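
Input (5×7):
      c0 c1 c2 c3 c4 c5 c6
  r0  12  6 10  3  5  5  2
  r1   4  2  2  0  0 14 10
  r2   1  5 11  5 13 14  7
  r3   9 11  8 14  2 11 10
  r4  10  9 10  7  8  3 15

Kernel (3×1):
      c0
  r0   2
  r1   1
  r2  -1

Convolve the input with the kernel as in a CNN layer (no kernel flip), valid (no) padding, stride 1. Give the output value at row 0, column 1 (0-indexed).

9

The receptive field on the input at this output position is [6 / 2 / 5]. Elementwise product with the kernel and sum: 6·2 + 2·1 + 5·-1.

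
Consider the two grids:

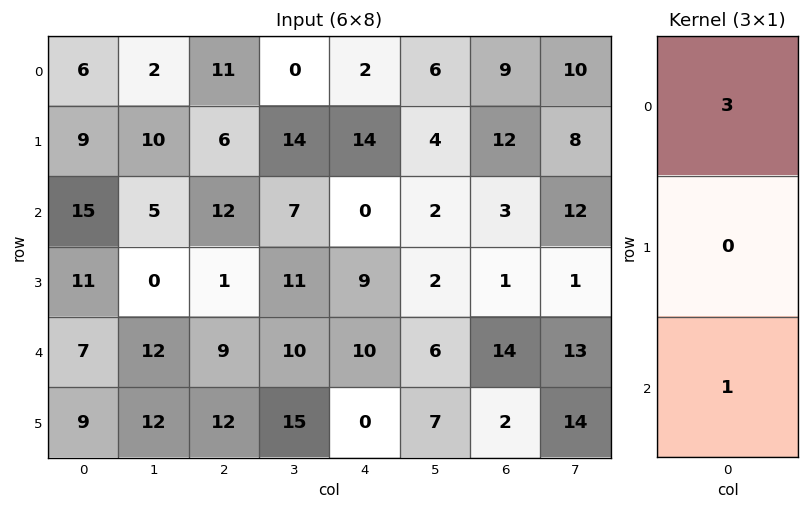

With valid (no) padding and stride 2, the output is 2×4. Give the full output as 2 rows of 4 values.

33 45 6 30
52 45 10 23

Output[0,0]: The receptive field on the input at this output position is [6 / 9 / 15]. Elementwise product with the kernel and sum: 6·3 + 15·1.
Output[0,1]: The receptive field on the input at this output position is [11 / 6 / 12]. Elementwise product with the kernel and sum: 11·3 + 12·1.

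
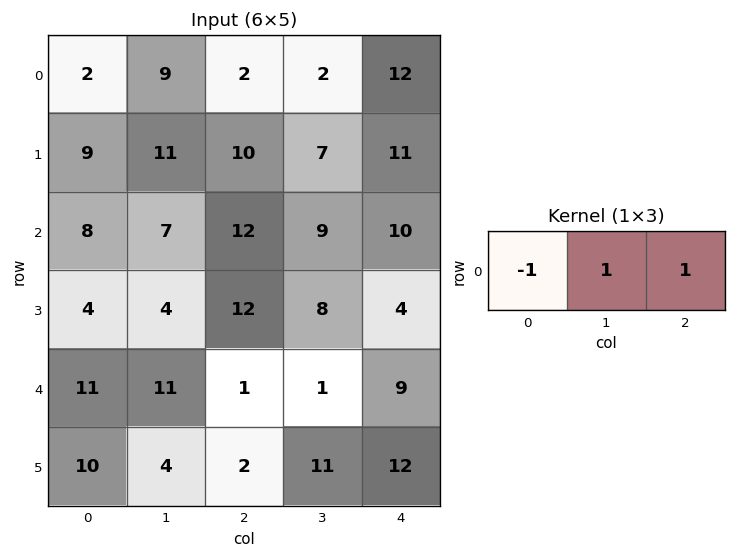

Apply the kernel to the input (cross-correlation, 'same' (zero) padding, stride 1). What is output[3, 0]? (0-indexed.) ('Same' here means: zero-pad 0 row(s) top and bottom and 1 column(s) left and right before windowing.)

8

The receptive field on the zero-padded input at this output position is [0 4 4]. Elementwise product with the kernel and sum: 0·-1 + 4·1 + 4·1.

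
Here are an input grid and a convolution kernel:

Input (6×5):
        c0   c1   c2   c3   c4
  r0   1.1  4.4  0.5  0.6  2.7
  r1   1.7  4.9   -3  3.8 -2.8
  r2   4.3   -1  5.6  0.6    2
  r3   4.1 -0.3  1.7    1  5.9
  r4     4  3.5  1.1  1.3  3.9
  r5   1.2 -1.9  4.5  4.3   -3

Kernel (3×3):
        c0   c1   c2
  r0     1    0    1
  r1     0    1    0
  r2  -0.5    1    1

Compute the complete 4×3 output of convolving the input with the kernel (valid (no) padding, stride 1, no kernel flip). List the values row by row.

8.95 8.7 6.8
-2.95 17.15 0.85
12.2 1.95 13.25
11.3 11.55 7.95

Output[0,0]: The receptive field on the input at this output position is [1.1 4.4 0.5 / 1.7 4.9 -3 / 4.3 -1 5.6]. Elementwise product with the kernel and sum: 1.1·1 + 0.5·1 + 4.9·1 + 4.3·-0.5 + -1·1 + 5.6·1.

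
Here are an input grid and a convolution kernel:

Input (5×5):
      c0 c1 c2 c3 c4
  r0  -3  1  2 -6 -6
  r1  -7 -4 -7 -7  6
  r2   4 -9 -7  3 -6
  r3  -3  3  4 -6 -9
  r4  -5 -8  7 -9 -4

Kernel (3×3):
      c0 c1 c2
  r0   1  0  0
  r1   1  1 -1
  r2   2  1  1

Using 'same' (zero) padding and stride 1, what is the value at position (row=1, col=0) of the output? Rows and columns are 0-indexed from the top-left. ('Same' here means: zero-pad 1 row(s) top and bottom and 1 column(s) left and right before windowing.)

The receptive field on the zero-padded input at this output position is [0 -3 1 / 0 -7 -4 / 0 4 -9]. Elementwise product with the kernel and sum: 0·1 + 0·1 + -7·1 + -4·-1 + 0·2 + 4·1 + -9·1.

-8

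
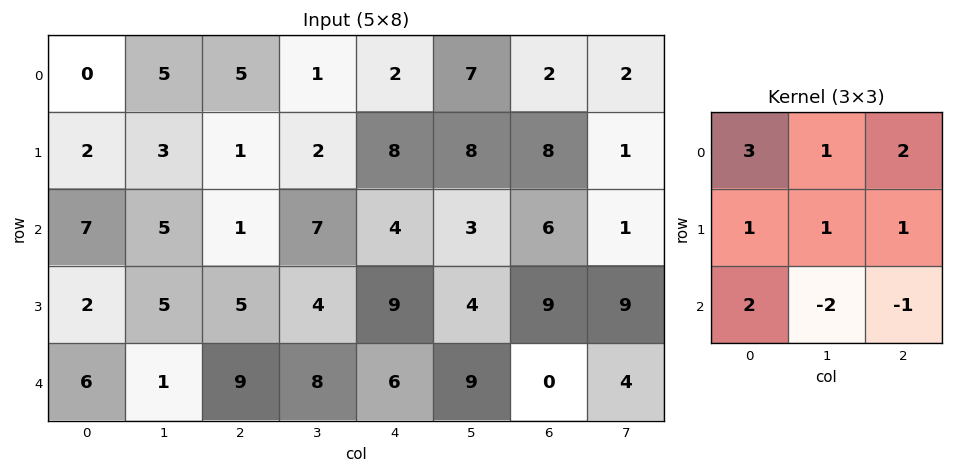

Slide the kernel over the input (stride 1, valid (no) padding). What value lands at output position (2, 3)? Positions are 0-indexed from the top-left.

43

The receptive field on the input at this output position is [7 4 3 / 4 9 4 / 8 6 9]. Elementwise product with the kernel and sum: 7·3 + 4·1 + 3·2 + 4·1 + 9·1 + 4·1 + 8·2 + 6·-2 + 9·-1.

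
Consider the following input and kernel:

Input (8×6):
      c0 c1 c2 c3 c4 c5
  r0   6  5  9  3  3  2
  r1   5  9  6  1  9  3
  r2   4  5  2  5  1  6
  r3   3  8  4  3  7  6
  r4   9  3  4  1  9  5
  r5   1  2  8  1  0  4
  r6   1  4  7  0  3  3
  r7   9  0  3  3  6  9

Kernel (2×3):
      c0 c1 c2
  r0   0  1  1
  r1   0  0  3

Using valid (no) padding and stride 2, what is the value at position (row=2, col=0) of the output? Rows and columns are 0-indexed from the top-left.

31

The receptive field on the input at this output position is [9 3 4 / 1 2 8]. Elementwise product with the kernel and sum: 3·1 + 4·1 + 8·3.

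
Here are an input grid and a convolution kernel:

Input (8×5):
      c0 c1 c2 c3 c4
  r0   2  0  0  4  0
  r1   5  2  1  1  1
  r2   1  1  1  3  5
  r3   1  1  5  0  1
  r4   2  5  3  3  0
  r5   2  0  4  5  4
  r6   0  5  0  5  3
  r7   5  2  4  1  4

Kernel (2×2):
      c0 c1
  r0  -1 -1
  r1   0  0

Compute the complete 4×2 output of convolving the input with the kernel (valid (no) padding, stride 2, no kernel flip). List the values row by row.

Output[0,0]: The receptive field on the input at this output position is [2 0 / 5 2]. Elementwise product with the kernel and sum: 2·-1 + 0·-1.
Output[0,1]: The receptive field on the input at this output position is [0 4 / 1 1]. Elementwise product with the kernel and sum: 0·-1 + 4·-1.

-2 -4
-2 -4
-7 -6
-5 -5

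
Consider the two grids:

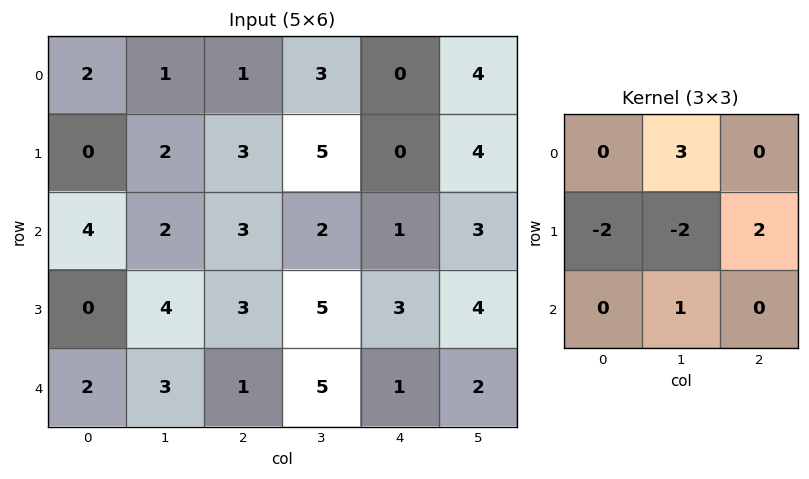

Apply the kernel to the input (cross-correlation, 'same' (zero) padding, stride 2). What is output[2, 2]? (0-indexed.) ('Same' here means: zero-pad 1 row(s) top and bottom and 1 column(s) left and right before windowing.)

The receptive field on the zero-padded input at this output position is [5 3 4 / 5 1 2 / 0 0 0]. Elementwise product with the kernel and sum: 3·3 + 5·-2 + 1·-2 + 2·2 + 0·1.

1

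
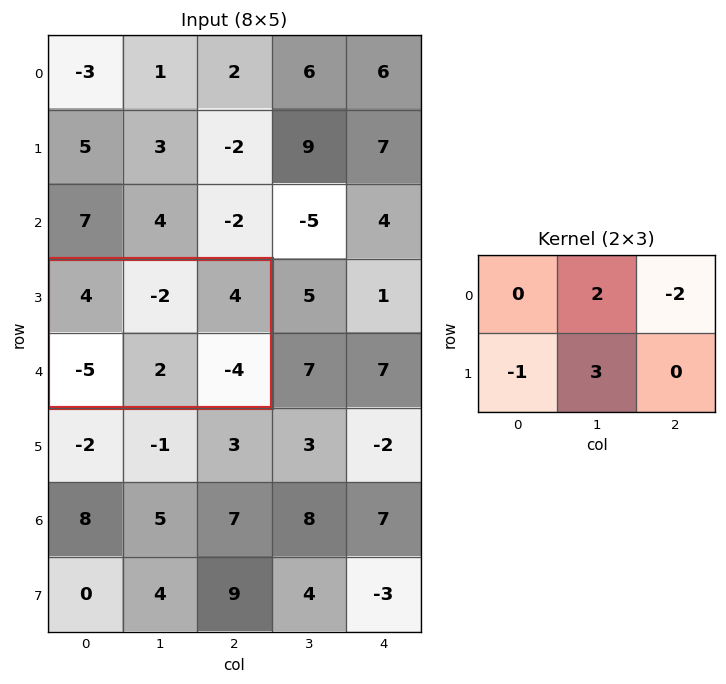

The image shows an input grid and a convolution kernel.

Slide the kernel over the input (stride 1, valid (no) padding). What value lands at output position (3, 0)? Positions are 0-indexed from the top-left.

-1

The receptive field on the input at this output position is [4 -2 4 / -5 2 -4]. Elementwise product with the kernel and sum: -2·2 + 4·-2 + -5·-1 + 2·3.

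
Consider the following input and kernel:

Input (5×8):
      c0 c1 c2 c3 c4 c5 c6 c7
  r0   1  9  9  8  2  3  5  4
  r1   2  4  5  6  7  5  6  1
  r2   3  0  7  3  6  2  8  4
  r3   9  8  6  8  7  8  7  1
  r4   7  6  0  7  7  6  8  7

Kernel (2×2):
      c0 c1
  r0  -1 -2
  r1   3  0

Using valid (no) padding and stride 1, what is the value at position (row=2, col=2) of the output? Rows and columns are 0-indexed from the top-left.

5

The receptive field on the input at this output position is [7 3 / 6 8]. Elementwise product with the kernel and sum: 7·-1 + 3·-2 + 6·3.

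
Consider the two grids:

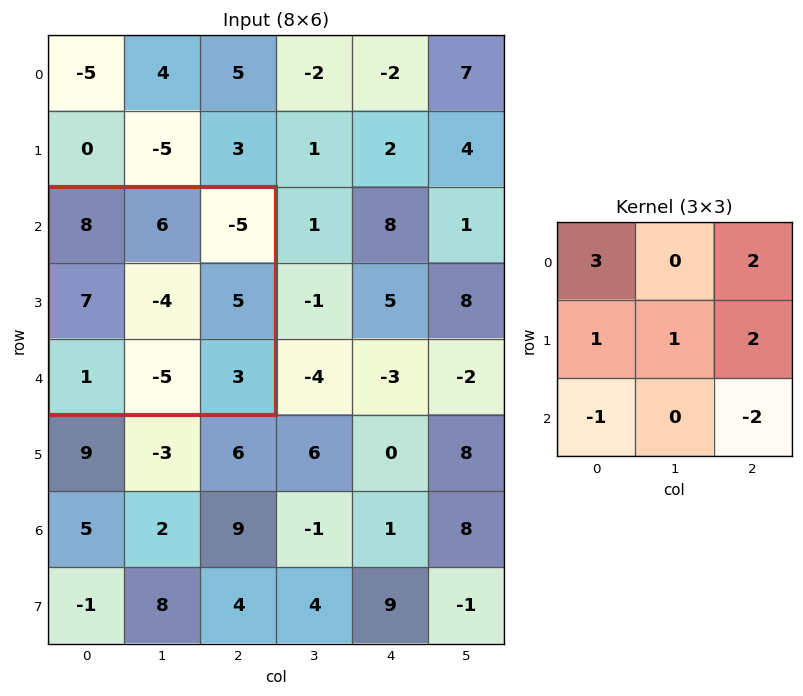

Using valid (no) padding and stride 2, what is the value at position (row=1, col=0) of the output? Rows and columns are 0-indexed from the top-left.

The receptive field on the input at this output position is [8 6 -5 / 7 -4 5 / 1 -5 3]. Elementwise product with the kernel and sum: 8·3 + -5·2 + 7·1 + -4·1 + 5·2 + 1·-1 + 3·-2.

20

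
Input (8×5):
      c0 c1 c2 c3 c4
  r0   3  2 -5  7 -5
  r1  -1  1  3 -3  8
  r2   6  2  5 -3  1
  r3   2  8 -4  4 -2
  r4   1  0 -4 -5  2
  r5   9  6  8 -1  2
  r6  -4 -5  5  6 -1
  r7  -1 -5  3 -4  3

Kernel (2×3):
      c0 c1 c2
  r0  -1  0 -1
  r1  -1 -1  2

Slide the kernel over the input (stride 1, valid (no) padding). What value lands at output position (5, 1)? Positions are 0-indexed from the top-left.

7

The receptive field on the input at this output position is [6 8 -1 / -5 5 6]. Elementwise product with the kernel and sum: 6·-1 + -1·-1 + -5·-1 + 5·-1 + 6·2.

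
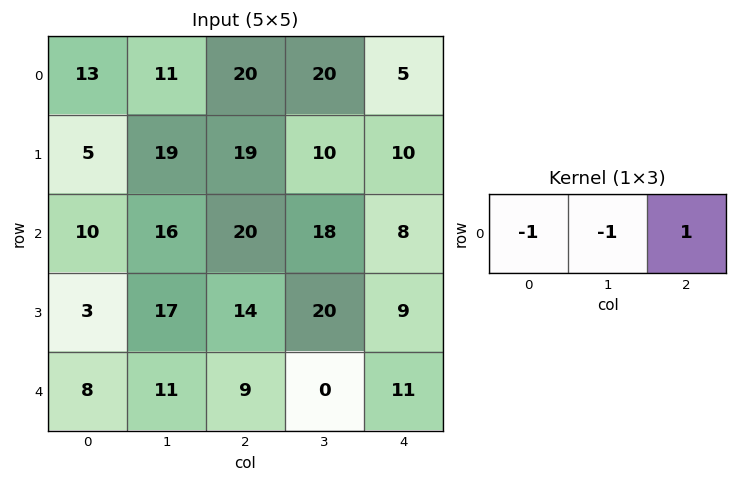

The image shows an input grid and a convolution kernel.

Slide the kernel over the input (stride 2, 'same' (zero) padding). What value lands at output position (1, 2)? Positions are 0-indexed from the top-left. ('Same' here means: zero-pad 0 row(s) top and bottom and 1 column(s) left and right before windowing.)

-26

The receptive field on the zero-padded input at this output position is [18 8 0]. Elementwise product with the kernel and sum: 18·-1 + 8·-1 + 0·1.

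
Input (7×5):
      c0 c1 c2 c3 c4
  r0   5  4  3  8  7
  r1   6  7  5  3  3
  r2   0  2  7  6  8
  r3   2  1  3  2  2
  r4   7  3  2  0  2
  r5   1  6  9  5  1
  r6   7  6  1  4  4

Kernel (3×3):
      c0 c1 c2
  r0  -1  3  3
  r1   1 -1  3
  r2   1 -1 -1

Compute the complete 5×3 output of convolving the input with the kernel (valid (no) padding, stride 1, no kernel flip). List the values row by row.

21 29 46
47 26 37
39 42 42
6 7 20
30 16 4

Output[0,0]: The receptive field on the input at this output position is [5 4 3 / 6 7 5 / 0 2 7]. Elementwise product with the kernel and sum: 5·-1 + 4·3 + 3·3 + 6·1 + 7·-1 + 5·3 + 0·1 + 2·-1 + 7·-1.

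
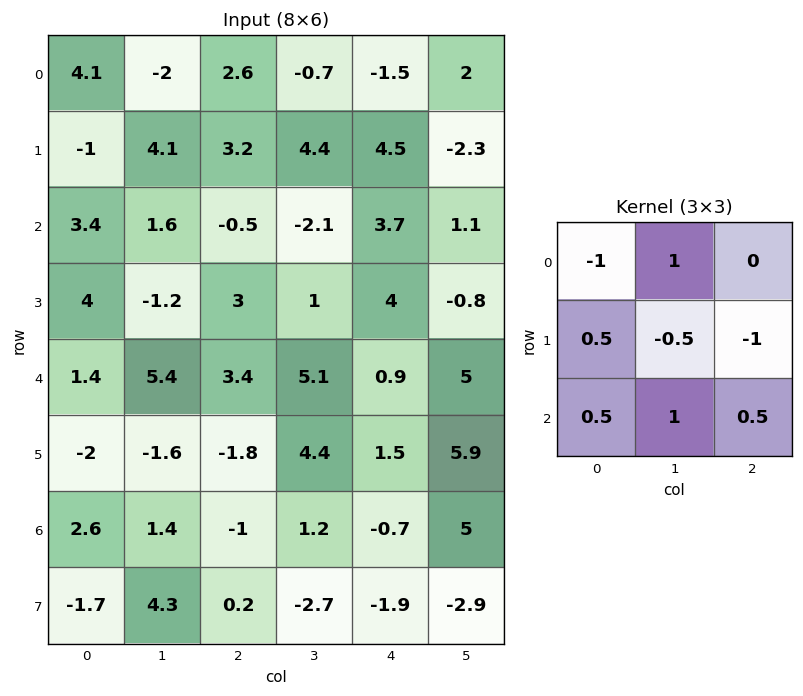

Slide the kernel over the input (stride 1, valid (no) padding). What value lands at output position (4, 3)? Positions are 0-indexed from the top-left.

-6.25

The receptive field on the input at this output position is [5.1 0.9 5 / 4.4 1.5 5.9 / 1.2 -0.7 5]. Elementwise product with the kernel and sum: 5.1·-1 + 0.9·1 + 4.4·0.5 + 1.5·-0.5 + 5.9·-1 + 1.2·0.5 + -0.7·1 + 5·0.5.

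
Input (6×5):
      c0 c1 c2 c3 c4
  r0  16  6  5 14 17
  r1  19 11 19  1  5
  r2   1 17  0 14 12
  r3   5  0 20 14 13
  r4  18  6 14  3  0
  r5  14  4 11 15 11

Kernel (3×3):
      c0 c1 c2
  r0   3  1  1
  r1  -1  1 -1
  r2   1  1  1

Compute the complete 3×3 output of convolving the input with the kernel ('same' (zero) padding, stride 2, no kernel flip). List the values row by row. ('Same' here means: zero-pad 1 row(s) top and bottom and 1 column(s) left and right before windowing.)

Output[0,0]: The receptive field on the zero-padded input at this output position is [0 0 0 / 0 16 6 / 0 19 11]. Elementwise product with the kernel and sum: 0·3 + 0·1 + 0·1 + 0·-1 + 16·1 + 6·-1 + 0·1 + 19·1 + 11·1.
Output[0,1]: The receptive field on the zero-padded input at this output position is [0 0 0 / 6 5 14 / 11 19 1]. Elementwise product with the kernel and sum: 0·3 + 0·1 + 0·1 + 6·-1 + 5·1 + 14·-1 + 11·1 + 19·1 + 1·1.

40 16 9
19 56 33
35 69 78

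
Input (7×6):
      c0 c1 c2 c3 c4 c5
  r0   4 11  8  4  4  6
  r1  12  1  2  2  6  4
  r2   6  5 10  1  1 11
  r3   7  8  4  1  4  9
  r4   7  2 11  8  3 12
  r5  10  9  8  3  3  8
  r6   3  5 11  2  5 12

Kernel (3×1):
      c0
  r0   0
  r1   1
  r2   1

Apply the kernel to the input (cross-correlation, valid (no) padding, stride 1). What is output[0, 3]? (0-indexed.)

The receptive field on the input at this output position is [4 / 2 / 1]. Elementwise product with the kernel and sum: 2·1 + 1·1.

3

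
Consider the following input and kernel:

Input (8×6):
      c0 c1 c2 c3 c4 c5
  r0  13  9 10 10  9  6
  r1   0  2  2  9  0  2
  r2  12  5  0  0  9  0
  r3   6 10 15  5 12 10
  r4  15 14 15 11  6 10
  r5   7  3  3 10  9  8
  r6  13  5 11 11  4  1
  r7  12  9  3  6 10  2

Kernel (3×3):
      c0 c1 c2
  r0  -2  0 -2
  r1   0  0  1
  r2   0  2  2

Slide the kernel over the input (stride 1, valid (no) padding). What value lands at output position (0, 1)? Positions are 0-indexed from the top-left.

The receptive field on the input at this output position is [9 10 10 / 2 2 9 / 5 0 0]. Elementwise product with the kernel and sum: 9·-2 + 10·-2 + 9·1 + 0·2 + 0·2.

-29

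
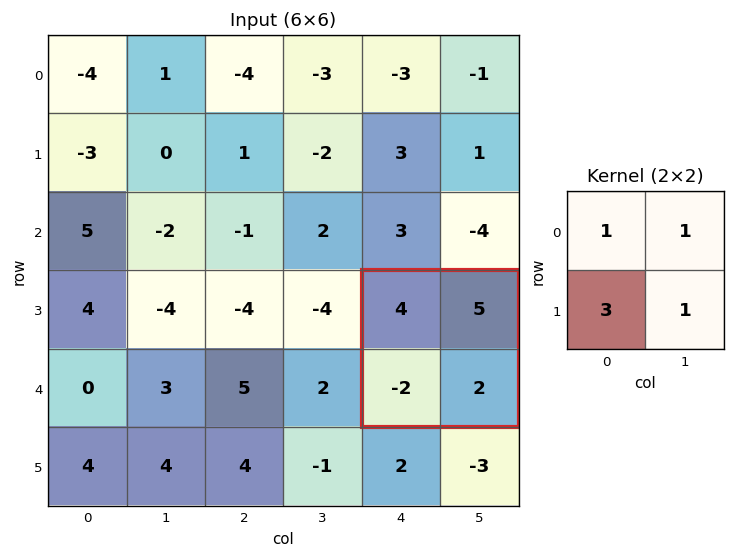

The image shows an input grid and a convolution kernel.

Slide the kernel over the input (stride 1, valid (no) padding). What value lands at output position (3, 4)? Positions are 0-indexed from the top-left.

5

The receptive field on the input at this output position is [4 5 / -2 2]. Elementwise product with the kernel and sum: 4·1 + 5·1 + -2·3 + 2·1.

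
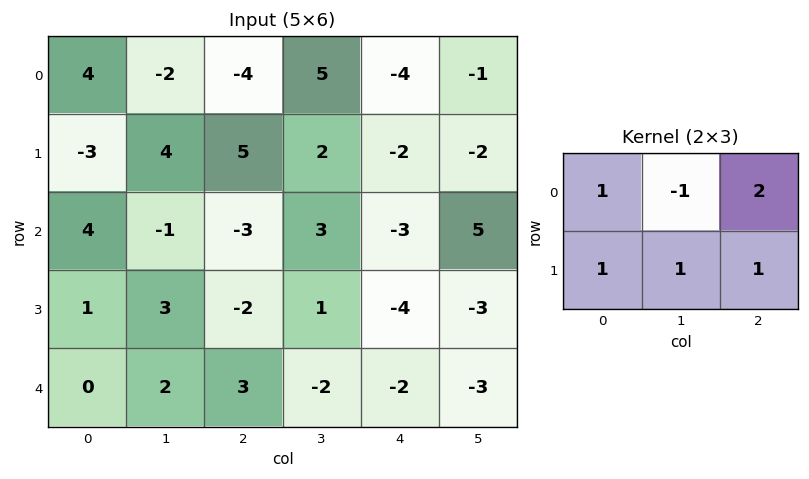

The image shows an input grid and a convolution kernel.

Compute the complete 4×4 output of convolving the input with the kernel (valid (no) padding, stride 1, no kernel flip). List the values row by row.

Output[0,0]: The receptive field on the input at this output position is [4 -2 -4 / -3 4 5]. Elementwise product with the kernel and sum: 4·1 + -2·-1 + -4·2 + -3·1 + 4·1 + 5·1.
Output[0,1]: The receptive field on the input at this output position is [-2 -4 5 / 4 5 2]. Elementwise product with the kernel and sum: -2·1 + -4·-1 + 5·2 + 4·1 + 5·1 + 2·1.

4 23 -12 5
3 2 -4 5
1 10 -17 10
-1 10 -12 -8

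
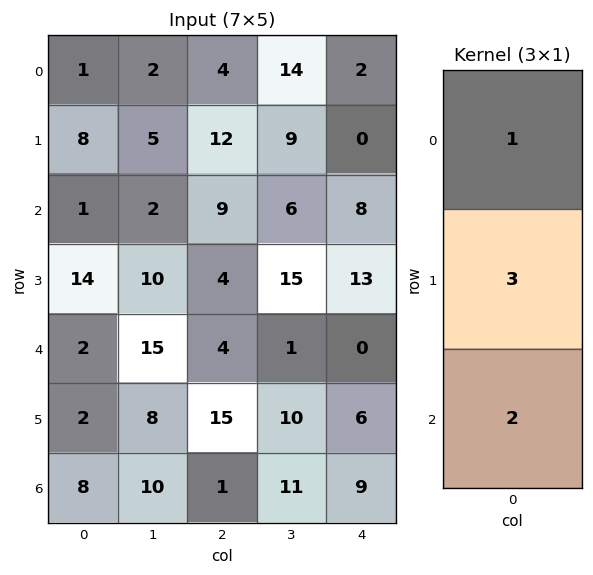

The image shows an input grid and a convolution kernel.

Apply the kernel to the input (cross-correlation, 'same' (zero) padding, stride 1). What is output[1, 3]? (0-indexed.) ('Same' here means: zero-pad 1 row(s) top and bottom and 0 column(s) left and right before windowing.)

The receptive field on the zero-padded input at this output position is [14 / 9 / 6]. Elementwise product with the kernel and sum: 14·1 + 9·3 + 6·2.

53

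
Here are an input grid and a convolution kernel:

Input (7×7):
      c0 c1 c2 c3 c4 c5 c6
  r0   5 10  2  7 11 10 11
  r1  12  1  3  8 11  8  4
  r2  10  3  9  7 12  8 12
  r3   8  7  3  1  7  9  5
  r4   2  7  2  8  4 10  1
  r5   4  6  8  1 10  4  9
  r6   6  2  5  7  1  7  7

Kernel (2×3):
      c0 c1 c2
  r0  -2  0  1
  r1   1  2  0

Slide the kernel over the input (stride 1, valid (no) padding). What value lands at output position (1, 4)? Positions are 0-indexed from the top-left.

10

The receptive field on the input at this output position is [11 8 4 / 12 8 12]. Elementwise product with the kernel and sum: 11·-2 + 4·1 + 12·1 + 8·2.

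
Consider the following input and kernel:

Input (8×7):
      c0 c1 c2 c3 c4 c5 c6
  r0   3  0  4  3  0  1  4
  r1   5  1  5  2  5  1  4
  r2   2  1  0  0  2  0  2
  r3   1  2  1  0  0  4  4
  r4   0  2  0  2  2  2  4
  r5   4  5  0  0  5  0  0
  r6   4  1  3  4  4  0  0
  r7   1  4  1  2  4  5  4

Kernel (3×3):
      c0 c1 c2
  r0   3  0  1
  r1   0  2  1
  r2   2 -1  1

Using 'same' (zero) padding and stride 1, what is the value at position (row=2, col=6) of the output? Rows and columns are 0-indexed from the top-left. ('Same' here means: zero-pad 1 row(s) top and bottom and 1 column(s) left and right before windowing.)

11

The receptive field on the zero-padded input at this output position is [1 4 0 / 0 2 0 / 4 4 0]. Elementwise product with the kernel and sum: 1·3 + 0·1 + 2·2 + 0·1 + 4·2 + 4·-1 + 0·1.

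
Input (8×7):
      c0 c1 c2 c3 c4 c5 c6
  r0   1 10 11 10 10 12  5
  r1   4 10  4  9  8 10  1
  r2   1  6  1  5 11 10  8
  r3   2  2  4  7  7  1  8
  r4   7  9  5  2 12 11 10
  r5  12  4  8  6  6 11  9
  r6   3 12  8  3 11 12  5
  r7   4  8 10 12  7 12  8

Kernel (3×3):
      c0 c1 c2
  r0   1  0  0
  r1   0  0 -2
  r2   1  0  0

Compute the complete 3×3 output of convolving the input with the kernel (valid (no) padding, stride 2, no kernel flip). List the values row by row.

Output[0,0]: The receptive field on the input at this output position is [1 10 11 / 4 10 4 / 1 6 1]. Elementwise product with the kernel and sum: 1·1 + 4·-2 + 1·1.
Output[0,1]: The receptive field on the input at this output position is [11 10 10 / 4 9 8 / 1 5 11]. Elementwise product with the kernel and sum: 11·1 + 8·-2 + 1·1.

-6 -4 19
0 -8 7
-6 1 5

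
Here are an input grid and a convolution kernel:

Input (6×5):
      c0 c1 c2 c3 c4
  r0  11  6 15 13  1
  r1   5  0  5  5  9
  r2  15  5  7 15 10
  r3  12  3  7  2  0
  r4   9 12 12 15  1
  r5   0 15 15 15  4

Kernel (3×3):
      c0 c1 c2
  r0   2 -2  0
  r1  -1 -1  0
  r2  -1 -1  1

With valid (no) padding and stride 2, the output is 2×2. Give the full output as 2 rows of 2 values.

Output[0,0]: The receptive field on the input at this output position is [11 6 15 / 5 0 5 / 15 5 7]. Elementwise product with the kernel and sum: 11·2 + 6·-2 + 5·-1 + 0·-1 + 15·-1 + 5·-1 + 7·1.
Output[0,1]: The receptive field on the input at this output position is [15 13 1 / 5 5 9 / 7 15 10]. Elementwise product with the kernel and sum: 15·2 + 13·-2 + 5·-1 + 5·-1 + 7·-1 + 15·-1 + 10·1.

-8 -18
-4 -51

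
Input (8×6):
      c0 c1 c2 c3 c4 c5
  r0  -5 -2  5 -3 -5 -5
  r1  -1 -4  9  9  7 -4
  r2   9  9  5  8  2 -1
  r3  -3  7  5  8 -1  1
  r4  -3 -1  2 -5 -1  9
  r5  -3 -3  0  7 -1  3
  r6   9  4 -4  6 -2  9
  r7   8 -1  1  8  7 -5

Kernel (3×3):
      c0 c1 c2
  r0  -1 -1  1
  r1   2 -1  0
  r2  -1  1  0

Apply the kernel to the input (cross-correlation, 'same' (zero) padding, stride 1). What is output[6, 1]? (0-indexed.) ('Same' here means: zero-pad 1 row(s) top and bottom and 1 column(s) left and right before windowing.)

The receptive field on the zero-padded input at this output position is [-3 -3 0 / 9 4 -4 / 8 -1 1]. Elementwise product with the kernel and sum: -3·-1 + -3·-1 + 0·1 + 9·2 + 4·-1 + 8·-1 + -1·1.

11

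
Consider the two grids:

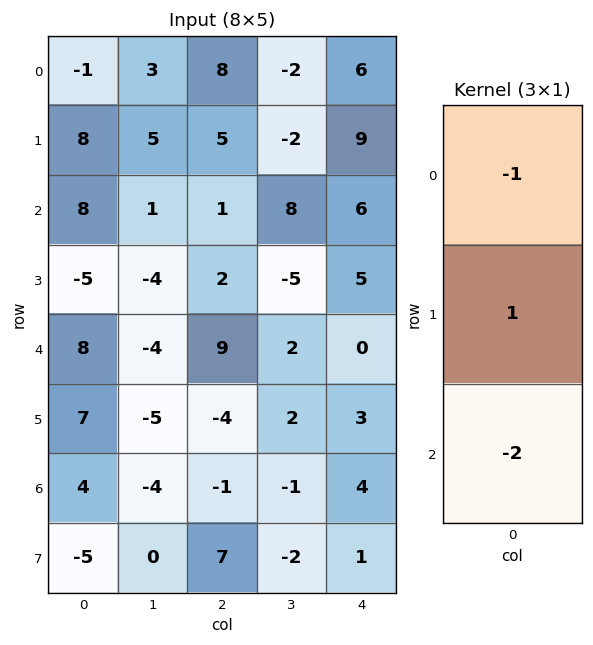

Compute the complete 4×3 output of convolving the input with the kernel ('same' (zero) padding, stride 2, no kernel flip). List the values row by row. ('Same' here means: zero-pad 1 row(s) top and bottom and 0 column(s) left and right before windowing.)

Output[0,0]: The receptive field on the zero-padded input at this output position is [0 / -1 / 8]. Elementwise product with the kernel and sum: 0·-1 + -1·1 + 8·-2.

-17 -2 -12
10 -8 -13
-1 15 -11
7 -11 -1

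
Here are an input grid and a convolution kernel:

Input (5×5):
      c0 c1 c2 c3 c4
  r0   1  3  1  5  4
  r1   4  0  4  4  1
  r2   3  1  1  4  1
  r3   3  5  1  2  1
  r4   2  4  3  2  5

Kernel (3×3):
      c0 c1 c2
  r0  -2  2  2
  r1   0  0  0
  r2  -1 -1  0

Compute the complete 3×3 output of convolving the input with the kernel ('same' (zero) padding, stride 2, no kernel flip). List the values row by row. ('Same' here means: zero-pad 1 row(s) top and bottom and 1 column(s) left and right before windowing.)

-4 -4 -5
5 10 -9
16 -4 -2

Output[0,0]: The receptive field on the zero-padded input at this output position is [0 0 0 / 0 1 3 / 0 4 0]. Elementwise product with the kernel and sum: 0·-2 + 0·2 + 0·2 + 0·-1 + 4·-1.
Output[0,1]: The receptive field on the zero-padded input at this output position is [0 0 0 / 3 1 5 / 0 4 4]. Elementwise product with the kernel and sum: 0·-2 + 0·2 + 0·2 + 0·-1 + 4·-1.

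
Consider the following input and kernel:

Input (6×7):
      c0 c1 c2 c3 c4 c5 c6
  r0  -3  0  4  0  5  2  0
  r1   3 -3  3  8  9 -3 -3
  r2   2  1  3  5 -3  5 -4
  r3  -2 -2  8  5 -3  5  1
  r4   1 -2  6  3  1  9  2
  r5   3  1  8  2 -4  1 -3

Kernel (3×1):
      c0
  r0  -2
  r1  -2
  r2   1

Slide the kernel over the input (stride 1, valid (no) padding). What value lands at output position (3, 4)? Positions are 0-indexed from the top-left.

0

The receptive field on the input at this output position is [-3 / 1 / -4]. Elementwise product with the kernel and sum: -3·-2 + 1·-2 + -4·1.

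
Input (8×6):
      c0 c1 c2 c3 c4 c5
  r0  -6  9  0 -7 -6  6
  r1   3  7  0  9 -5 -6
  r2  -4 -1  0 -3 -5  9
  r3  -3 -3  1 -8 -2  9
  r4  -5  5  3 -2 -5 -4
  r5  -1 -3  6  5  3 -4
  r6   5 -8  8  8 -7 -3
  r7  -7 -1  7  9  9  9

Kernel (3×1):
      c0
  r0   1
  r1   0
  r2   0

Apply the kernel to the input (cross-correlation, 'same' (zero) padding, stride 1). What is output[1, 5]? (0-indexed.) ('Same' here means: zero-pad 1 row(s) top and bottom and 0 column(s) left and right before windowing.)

The receptive field on the zero-padded input at this output position is [6 / -6 / 9]. Elementwise product with the kernel and sum: 6·1.

6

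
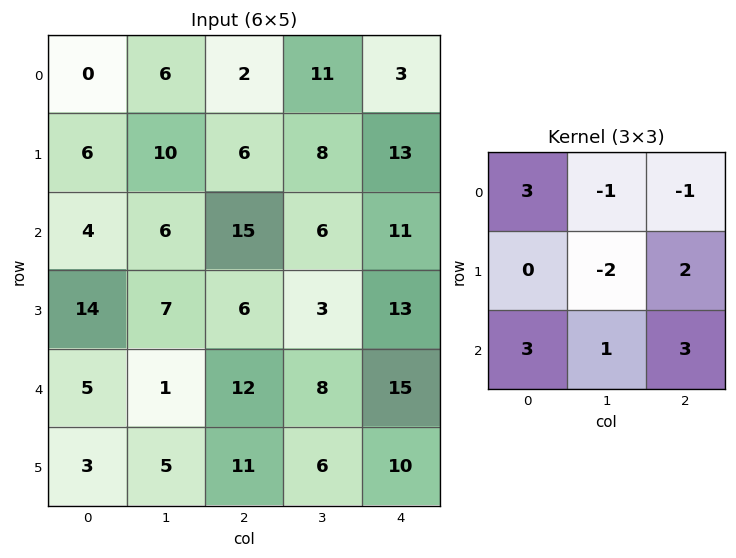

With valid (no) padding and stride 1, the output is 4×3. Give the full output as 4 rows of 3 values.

47 60 86
87 34 67
41 30 137
98 48 85

Output[0,0]: The receptive field on the input at this output position is [0 6 2 / 6 10 6 / 4 6 15]. Elementwise product with the kernel and sum: 0·3 + 6·-1 + 2·-1 + 10·-2 + 6·2 + 4·3 + 6·1 + 15·3.
Output[0,1]: The receptive field on the input at this output position is [6 2 11 / 10 6 8 / 6 15 6]. Elementwise product with the kernel and sum: 6·3 + 2·-1 + 11·-1 + 6·-2 + 8·2 + 6·3 + 15·1 + 6·3.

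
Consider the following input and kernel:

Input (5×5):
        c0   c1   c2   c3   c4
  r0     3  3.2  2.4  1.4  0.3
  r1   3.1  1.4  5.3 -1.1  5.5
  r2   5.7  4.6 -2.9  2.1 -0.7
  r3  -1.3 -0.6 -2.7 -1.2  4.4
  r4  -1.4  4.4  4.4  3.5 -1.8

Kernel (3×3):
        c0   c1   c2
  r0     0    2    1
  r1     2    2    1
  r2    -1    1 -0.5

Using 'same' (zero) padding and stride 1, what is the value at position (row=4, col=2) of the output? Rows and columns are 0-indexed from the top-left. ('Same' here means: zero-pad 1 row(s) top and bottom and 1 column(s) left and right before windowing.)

14.5

The receptive field on the zero-padded input at this output position is [-0.6 -2.7 -1.2 / 4.4 4.4 3.5 / 0 0 0]. Elementwise product with the kernel and sum: -2.7·2 + -1.2·1 + 4.4·2 + 4.4·2 + 3.5·1 + 0·-1 + 0·1 + 0·-0.5.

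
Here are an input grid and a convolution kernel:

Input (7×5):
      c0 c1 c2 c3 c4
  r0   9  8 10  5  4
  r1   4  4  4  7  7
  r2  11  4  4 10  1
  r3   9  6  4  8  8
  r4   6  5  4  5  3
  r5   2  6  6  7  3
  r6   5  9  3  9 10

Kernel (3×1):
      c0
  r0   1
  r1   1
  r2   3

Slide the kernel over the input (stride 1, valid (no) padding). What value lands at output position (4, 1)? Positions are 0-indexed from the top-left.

38

The receptive field on the input at this output position is [5 / 6 / 9]. Elementwise product with the kernel and sum: 5·1 + 6·1 + 9·3.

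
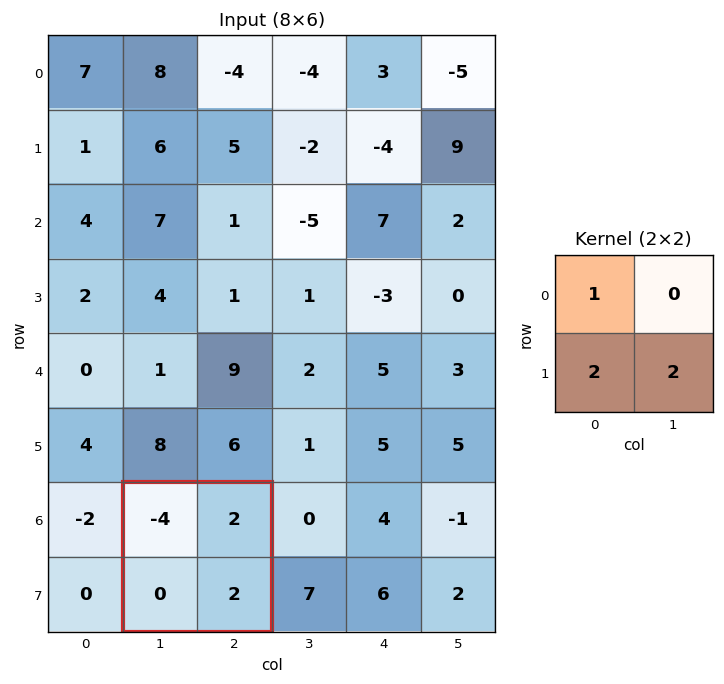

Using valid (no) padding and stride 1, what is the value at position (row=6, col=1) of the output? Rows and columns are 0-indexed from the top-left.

0

The receptive field on the input at this output position is [-4 2 / 0 2]. Elementwise product with the kernel and sum: -4·1 + 0·2 + 2·2.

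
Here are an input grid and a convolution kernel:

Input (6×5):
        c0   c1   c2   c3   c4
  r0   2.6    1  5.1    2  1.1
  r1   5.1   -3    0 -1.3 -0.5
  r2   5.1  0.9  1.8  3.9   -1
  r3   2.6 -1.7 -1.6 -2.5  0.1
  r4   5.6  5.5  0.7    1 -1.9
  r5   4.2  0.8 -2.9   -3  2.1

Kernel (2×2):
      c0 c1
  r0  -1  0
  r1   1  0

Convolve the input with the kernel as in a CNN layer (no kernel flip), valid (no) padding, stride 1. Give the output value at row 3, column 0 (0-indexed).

The receptive field on the input at this output position is [2.6 -1.7 / 5.6 5.5]. Elementwise product with the kernel and sum: 2.6·-1 + 5.6·1.

3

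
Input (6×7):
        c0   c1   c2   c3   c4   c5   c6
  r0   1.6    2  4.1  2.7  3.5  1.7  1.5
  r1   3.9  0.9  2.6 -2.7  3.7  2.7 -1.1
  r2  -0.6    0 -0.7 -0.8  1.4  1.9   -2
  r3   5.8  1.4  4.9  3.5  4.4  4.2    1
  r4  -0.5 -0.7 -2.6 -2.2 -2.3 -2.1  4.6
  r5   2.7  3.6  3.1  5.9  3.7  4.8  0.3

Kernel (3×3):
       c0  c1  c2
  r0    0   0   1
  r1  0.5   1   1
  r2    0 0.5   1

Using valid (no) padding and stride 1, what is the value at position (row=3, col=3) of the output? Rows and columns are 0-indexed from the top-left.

5.35

The receptive field on the input at this output position is [3.5 4.4 4.2 / -2.2 -2.3 -2.1 / 5.9 3.7 4.8]. Elementwise product with the kernel and sum: 4.2·1 + -2.2·0.5 + -2.3·1 + -2.1·1 + 3.7·0.5 + 4.8·1.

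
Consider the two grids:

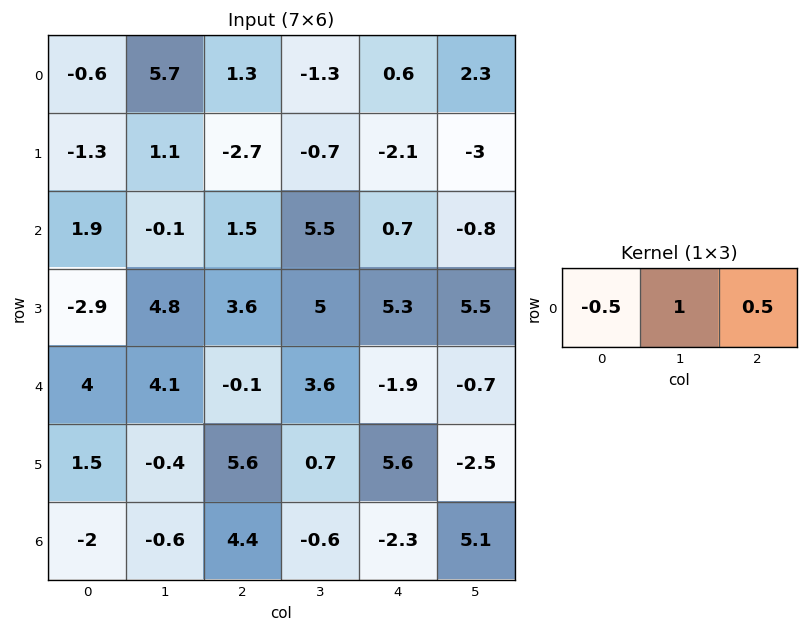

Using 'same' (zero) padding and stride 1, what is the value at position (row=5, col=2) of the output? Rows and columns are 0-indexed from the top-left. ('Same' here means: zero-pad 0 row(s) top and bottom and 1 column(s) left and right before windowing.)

The receptive field on the zero-padded input at this output position is [-0.4 5.6 0.7]. Elementwise product with the kernel and sum: -0.4·-0.5 + 5.6·1 + 0.7·0.5.

6.15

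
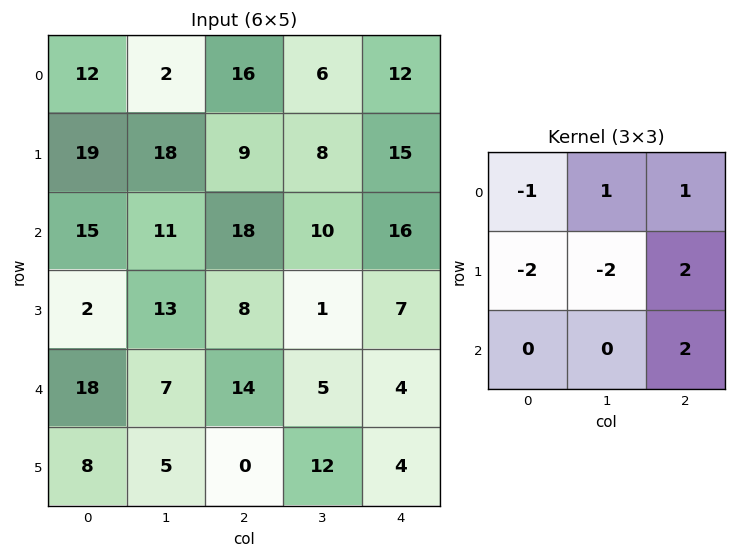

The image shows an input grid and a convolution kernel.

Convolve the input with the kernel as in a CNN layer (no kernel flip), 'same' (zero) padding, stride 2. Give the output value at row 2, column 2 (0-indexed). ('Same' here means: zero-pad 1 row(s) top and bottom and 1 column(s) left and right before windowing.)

-12

The receptive field on the zero-padded input at this output position is [1 7 0 / 5 4 0 / 12 4 0]. Elementwise product with the kernel and sum: 1·-1 + 7·1 + 0·1 + 5·-2 + 4·-2 + 0·2 + 0·2.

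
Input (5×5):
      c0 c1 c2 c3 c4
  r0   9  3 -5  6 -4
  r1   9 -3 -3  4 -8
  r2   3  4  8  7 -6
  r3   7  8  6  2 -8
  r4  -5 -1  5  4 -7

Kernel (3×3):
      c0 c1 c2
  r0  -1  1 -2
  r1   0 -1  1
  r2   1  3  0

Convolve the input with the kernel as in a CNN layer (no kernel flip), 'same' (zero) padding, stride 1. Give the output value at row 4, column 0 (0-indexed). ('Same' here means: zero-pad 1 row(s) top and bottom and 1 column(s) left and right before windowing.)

-5

The receptive field on the zero-padded input at this output position is [0 7 8 / 0 -5 -1 / 0 0 0]. Elementwise product with the kernel and sum: 0·-1 + 7·1 + 8·-2 + -5·-1 + -1·1 + 0·1 + 0·3.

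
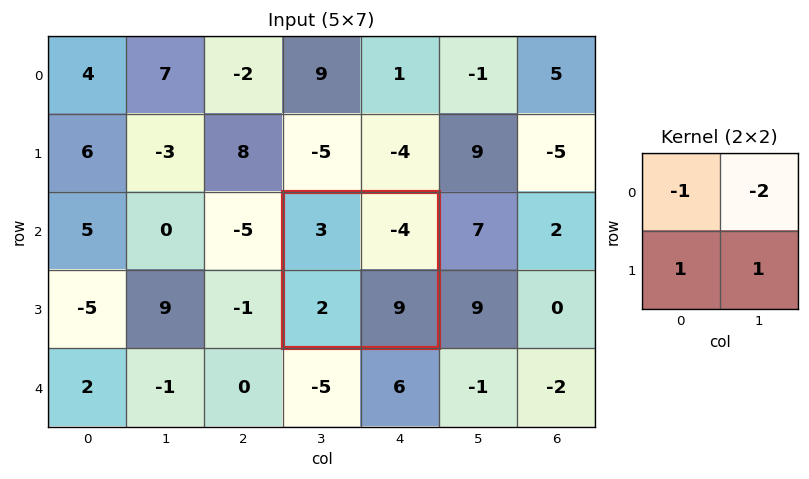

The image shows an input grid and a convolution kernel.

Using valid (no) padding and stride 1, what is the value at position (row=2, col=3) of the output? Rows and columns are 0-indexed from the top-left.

The receptive field on the input at this output position is [3 -4 / 2 9]. Elementwise product with the kernel and sum: 3·-1 + -4·-2 + 2·1 + 9·1.

16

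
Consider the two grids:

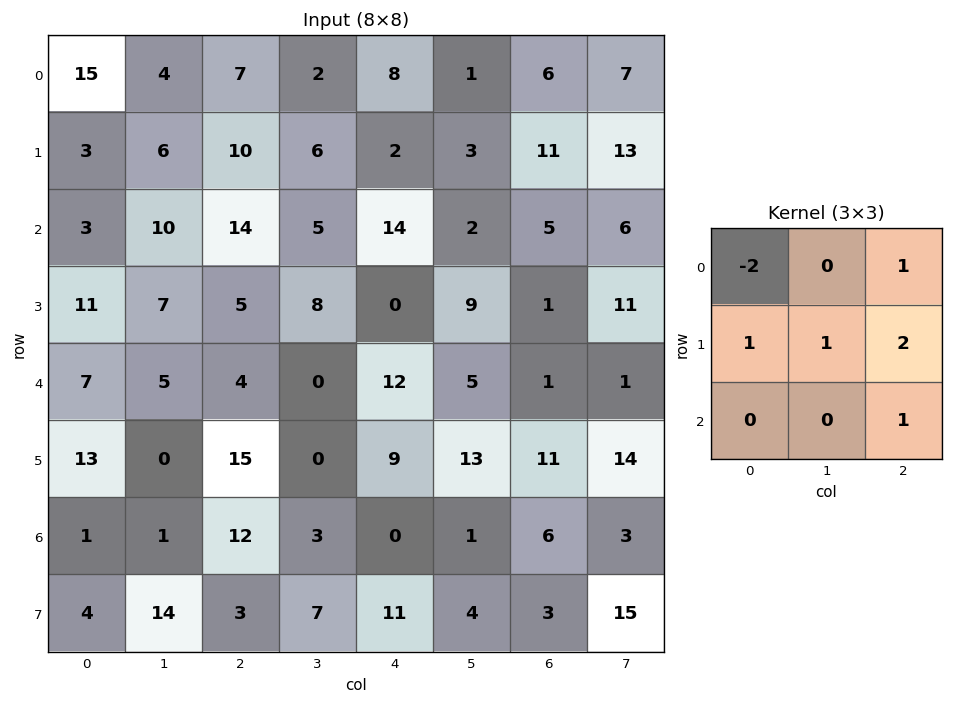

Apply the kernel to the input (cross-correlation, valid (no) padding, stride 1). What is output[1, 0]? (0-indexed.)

50

The receptive field on the input at this output position is [3 6 10 / 3 10 14 / 11 7 5]. Elementwise product with the kernel and sum: 3·-2 + 10·1 + 3·1 + 10·1 + 14·2 + 5·1.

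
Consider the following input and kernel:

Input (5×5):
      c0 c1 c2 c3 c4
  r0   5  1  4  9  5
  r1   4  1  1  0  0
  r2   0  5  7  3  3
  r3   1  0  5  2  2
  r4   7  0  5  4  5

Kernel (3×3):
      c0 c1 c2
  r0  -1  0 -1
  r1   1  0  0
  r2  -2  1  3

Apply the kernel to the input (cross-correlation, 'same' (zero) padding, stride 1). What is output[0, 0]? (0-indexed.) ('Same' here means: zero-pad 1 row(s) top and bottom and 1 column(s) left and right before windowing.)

7

The receptive field on the zero-padded input at this output position is [0 0 0 / 0 5 1 / 0 4 1]. Elementwise product with the kernel and sum: 0·-1 + 0·-1 + 0·1 + 0·-2 + 4·1 + 1·3.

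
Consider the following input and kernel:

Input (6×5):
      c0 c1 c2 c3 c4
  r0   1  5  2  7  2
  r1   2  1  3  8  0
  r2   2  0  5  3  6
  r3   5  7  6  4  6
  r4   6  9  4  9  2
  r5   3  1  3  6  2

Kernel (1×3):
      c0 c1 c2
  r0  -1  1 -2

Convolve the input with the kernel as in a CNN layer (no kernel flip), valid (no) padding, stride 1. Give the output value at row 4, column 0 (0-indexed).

The receptive field on the input at this output position is [6 9 4]. Elementwise product with the kernel and sum: 6·-1 + 9·1 + 4·-2.

-5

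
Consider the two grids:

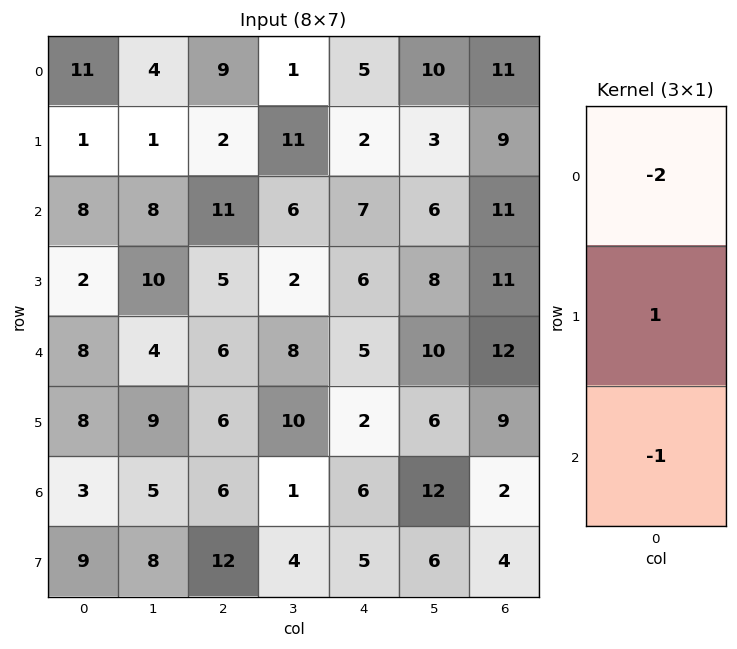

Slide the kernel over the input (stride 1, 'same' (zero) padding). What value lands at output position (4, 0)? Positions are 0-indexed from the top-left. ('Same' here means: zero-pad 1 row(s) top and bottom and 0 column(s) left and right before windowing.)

The receptive field on the zero-padded input at this output position is [2 / 8 / 8]. Elementwise product with the kernel and sum: 2·-2 + 8·1 + 8·-1.

-4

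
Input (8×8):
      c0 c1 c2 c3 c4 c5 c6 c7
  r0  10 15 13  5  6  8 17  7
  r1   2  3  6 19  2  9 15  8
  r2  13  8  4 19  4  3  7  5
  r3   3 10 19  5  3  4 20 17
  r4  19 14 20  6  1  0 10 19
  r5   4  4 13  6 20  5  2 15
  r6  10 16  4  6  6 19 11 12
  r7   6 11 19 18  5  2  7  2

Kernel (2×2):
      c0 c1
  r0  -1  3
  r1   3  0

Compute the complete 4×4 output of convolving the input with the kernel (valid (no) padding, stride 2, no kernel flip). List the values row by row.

Output[0,0]: The receptive field on the input at this output position is [10 15 / 2 3]. Elementwise product with the kernel and sum: 10·-1 + 15·3 + 2·3.
Output[0,1]: The receptive field on the input at this output position is [13 5 / 6 19]. Elementwise product with the kernel and sum: 13·-1 + 5·3 + 6·3.

41 20 24 49
20 110 14 68
35 37 59 53
56 71 66 46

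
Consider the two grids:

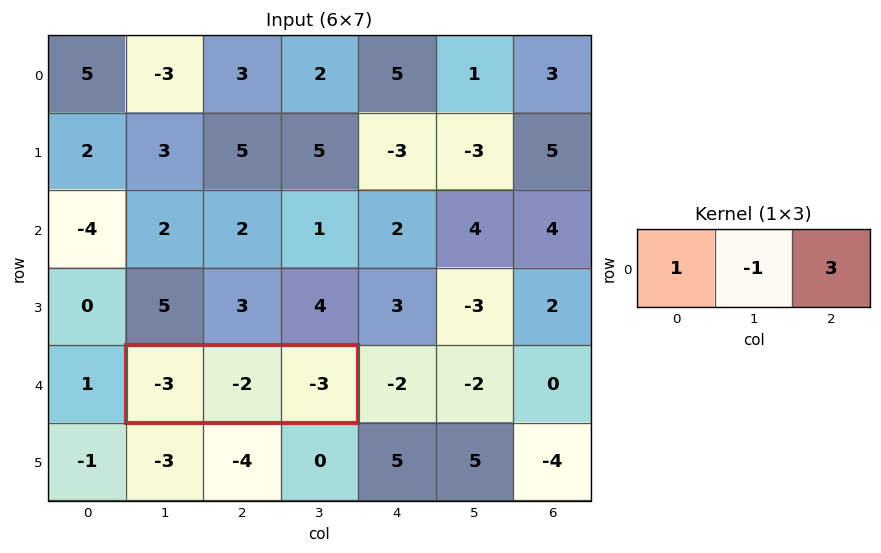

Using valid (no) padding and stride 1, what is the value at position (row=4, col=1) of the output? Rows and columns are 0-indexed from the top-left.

The receptive field on the input at this output position is [-3 -2 -3]. Elementwise product with the kernel and sum: -3·1 + -2·-1 + -3·3.

-10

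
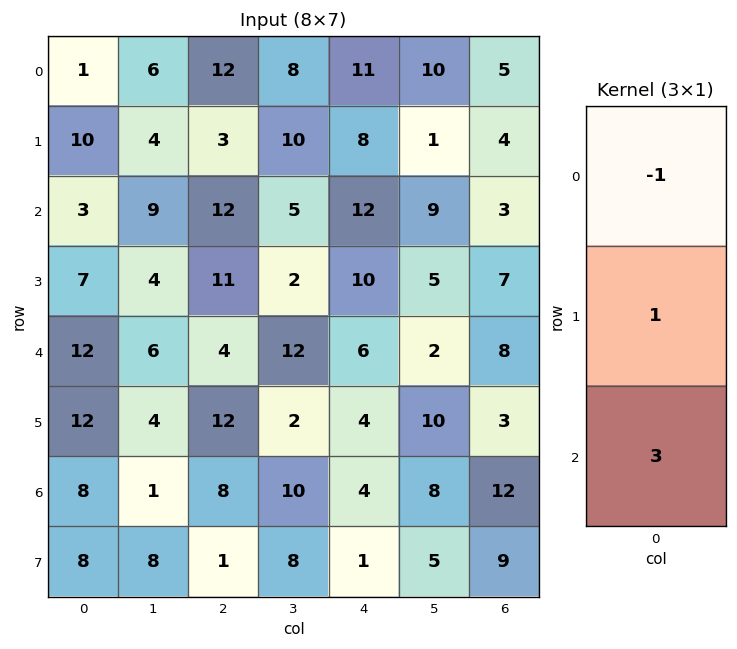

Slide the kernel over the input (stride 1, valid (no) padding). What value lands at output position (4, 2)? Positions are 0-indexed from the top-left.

32

The receptive field on the input at this output position is [4 / 12 / 8]. Elementwise product with the kernel and sum: 4·-1 + 12·1 + 8·3.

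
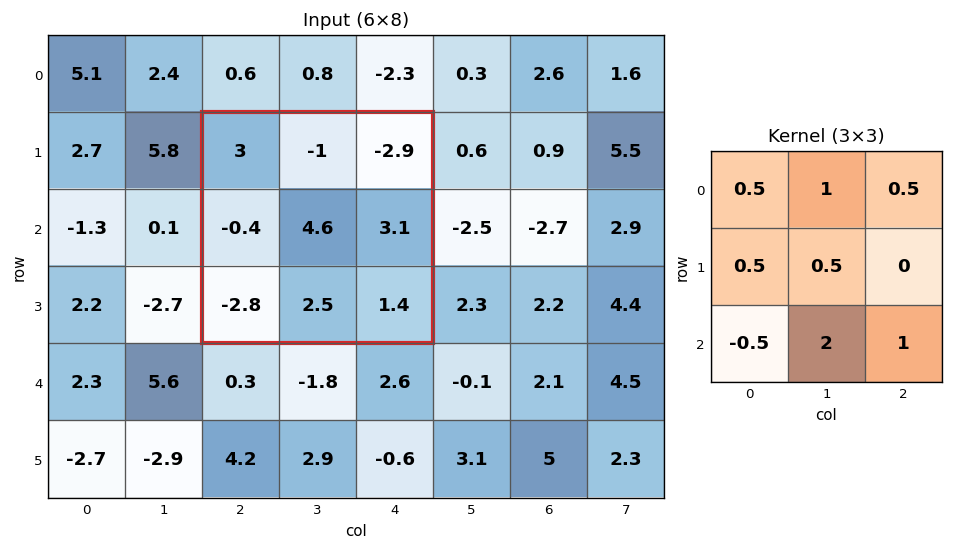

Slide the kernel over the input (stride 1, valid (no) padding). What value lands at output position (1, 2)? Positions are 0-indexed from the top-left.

8.95

The receptive field on the input at this output position is [3 -1 -2.9 / -0.4 4.6 3.1 / -2.8 2.5 1.4]. Elementwise product with the kernel and sum: 3·0.5 + -1·1 + -2.9·0.5 + -0.4·0.5 + 4.6·0.5 + -2.8·-0.5 + 2.5·2 + 1.4·1.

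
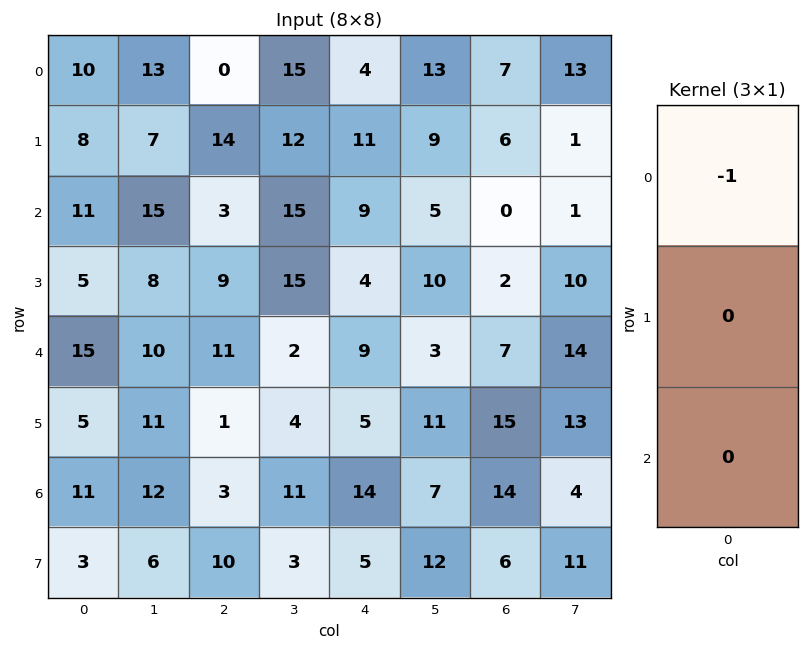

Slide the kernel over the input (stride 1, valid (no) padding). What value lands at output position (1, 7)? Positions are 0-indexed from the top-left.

-1

The receptive field on the input at this output position is [1 / 1 / 10]. Elementwise product with the kernel and sum: 1·-1.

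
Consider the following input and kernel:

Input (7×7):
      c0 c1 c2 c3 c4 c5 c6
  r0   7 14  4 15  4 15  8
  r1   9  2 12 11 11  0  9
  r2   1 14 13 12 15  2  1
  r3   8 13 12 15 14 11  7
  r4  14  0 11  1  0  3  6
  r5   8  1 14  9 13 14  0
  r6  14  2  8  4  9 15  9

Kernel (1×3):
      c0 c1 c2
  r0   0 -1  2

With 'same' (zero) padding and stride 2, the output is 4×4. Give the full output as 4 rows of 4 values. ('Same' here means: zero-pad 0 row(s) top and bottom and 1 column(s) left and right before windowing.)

Output[0,0]: The receptive field on the zero-padded input at this output position is [0 7 14]. Elementwise product with the kernel and sum: 7·-1 + 14·2.

21 26 26 -8
27 11 -11 -1
-14 -9 6 -6
-10 0 21 -9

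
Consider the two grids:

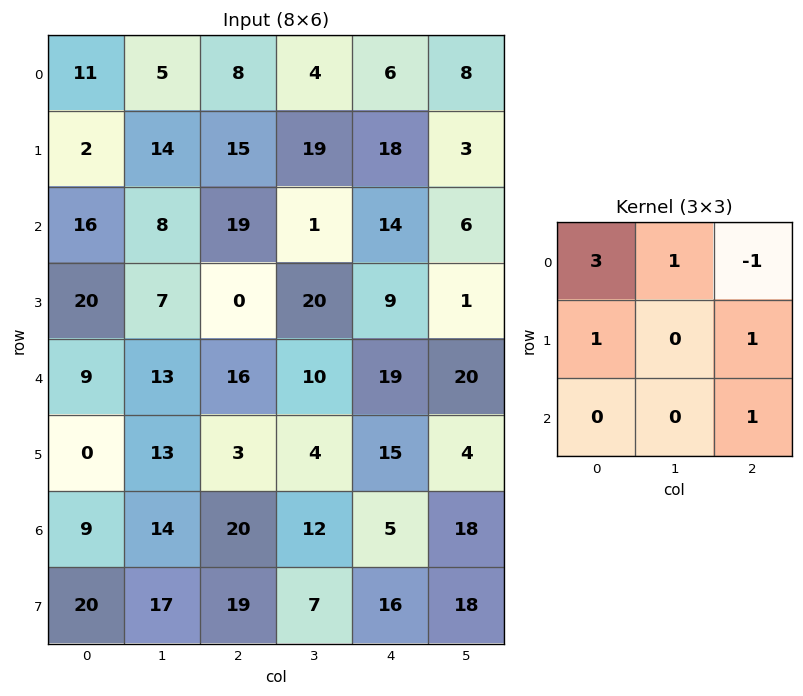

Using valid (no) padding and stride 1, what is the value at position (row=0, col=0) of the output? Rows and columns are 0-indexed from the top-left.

66

The receptive field on the input at this output position is [11 5 8 / 2 14 15 / 16 8 19]. Elementwise product with the kernel and sum: 11·3 + 5·1 + 8·-1 + 2·1 + 15·1 + 19·1.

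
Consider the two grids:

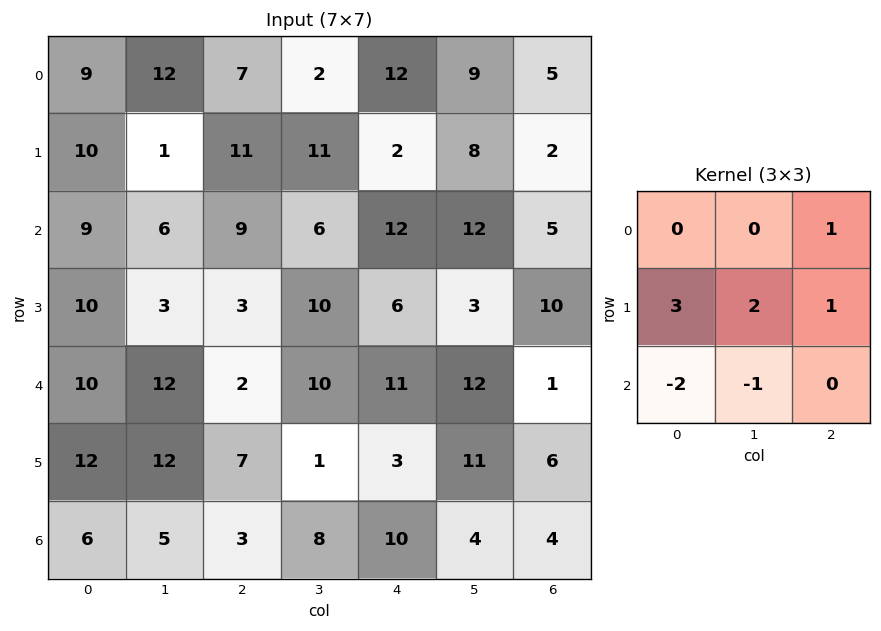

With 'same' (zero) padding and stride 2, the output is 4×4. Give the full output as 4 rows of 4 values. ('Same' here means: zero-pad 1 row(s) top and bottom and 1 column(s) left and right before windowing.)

Output[0,0]: The receptive field on the zero-padded input at this output position is [0 0 0 / 0 9 12 / 0 10 1]. Elementwise product with the kernel and sum: 0·1 + 0·3 + 9·2 + 12·1 + 0·-2 + 10·-1.

20 39 15 19
15 44 36 30
23 29 62 10
29 30 59 20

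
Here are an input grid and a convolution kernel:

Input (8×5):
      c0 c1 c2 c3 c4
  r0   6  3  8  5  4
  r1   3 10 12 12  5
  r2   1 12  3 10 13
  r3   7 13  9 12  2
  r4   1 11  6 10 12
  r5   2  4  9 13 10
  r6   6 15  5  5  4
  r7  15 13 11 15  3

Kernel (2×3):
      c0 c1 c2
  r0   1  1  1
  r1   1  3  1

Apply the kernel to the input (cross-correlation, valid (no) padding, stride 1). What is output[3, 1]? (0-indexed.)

The receptive field on the input at this output position is [13 9 12 / 11 6 10]. Elementwise product with the kernel and sum: 13·1 + 9·1 + 12·1 + 11·1 + 6·3 + 10·1.

73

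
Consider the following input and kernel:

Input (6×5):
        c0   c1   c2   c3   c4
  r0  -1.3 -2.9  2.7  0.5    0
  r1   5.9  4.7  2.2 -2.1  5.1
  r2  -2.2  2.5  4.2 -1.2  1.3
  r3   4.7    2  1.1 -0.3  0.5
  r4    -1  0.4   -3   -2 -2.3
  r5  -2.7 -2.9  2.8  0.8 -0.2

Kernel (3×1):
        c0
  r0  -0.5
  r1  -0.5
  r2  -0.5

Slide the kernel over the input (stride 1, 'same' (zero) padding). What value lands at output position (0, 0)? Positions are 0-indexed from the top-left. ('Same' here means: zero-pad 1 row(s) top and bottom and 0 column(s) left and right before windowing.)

The receptive field on the zero-padded input at this output position is [0 / -1.3 / 5.9]. Elementwise product with the kernel and sum: 0·-0.5 + -1.3·-0.5 + 5.9·-0.5.

-2.3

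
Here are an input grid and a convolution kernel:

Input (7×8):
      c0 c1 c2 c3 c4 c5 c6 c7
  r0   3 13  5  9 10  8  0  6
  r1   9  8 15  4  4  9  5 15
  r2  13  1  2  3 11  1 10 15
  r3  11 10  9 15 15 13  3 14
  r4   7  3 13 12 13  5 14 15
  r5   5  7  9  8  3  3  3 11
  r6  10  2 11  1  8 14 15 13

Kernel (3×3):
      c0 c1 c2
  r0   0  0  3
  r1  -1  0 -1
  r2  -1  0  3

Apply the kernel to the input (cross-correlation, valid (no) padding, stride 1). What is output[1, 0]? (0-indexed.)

The receptive field on the input at this output position is [9 8 15 / 13 1 2 / 11 10 9]. Elementwise product with the kernel and sum: 15·3 + 13·-1 + 2·-1 + 11·-1 + 9·3.

46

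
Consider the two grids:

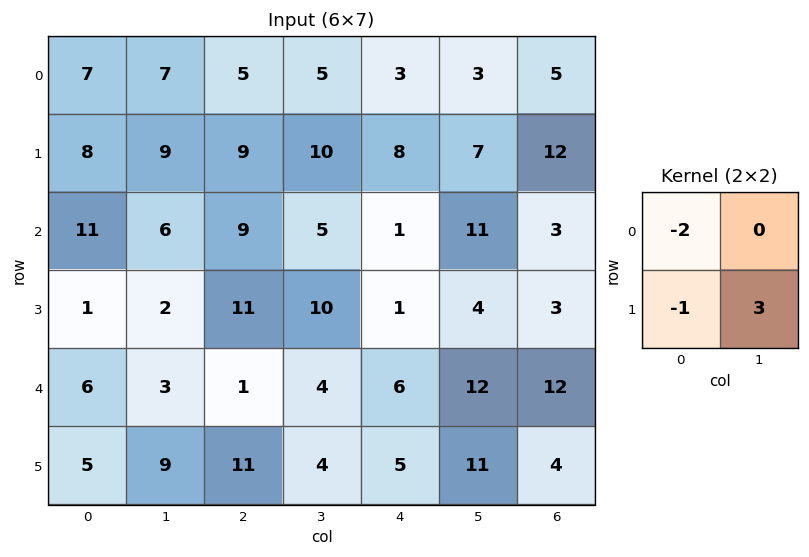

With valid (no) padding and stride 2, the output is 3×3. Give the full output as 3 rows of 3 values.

5 11 7
-17 1 9
10 -1 16

Output[0,0]: The receptive field on the input at this output position is [7 7 / 8 9]. Elementwise product with the kernel and sum: 7·-2 + 8·-1 + 9·3.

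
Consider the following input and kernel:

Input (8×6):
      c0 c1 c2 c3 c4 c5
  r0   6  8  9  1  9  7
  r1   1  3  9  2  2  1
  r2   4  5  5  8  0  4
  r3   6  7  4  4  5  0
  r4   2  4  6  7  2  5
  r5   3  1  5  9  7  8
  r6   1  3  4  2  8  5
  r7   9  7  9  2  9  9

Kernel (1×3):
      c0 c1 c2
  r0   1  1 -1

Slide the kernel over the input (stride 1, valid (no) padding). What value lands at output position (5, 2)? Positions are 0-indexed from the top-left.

7

The receptive field on the input at this output position is [5 9 7]. Elementwise product with the kernel and sum: 5·1 + 9·1 + 7·-1.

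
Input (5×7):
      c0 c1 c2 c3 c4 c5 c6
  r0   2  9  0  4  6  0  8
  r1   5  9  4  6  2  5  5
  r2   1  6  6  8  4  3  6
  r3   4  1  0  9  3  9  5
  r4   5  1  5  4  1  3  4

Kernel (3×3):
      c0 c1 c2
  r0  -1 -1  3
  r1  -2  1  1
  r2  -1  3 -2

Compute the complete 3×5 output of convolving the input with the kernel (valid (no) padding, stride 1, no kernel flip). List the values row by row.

Output[0,0]: The receptive field on the input at this output position is [2 9 0 / 5 9 4 / 1 6 6]. Elementwise product with the kernel and sum: 2·-1 + 9·-1 + 0·3 + 5·-2 + 9·1 + 4·1 + 1·-1 + 6·3 + 6·-2.
Output[0,1]: The receptive field on the input at this output position is [9 0 4 / 9 4 6 / 6 6 8]. Elementwise product with the kernel and sum: 9·-1 + 0·-1 + 4·3 + 9·-2 + 4·1 + 6·1 + 6·-1 + 6·3 + 8·-2.

-3 -9 24 -17 17
7 -12 17 -20 23
-8 25 15 -16 19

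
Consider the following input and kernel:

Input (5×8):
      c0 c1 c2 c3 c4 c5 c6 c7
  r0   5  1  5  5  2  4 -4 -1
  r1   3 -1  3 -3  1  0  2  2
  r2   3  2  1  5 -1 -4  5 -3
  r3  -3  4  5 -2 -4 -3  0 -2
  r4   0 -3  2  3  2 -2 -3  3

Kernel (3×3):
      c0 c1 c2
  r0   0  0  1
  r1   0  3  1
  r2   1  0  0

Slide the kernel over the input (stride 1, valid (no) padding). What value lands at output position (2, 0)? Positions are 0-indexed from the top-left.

The receptive field on the input at this output position is [3 2 1 / -3 4 5 / 0 -3 2]. Elementwise product with the kernel and sum: 1·1 + 4·3 + 5·1 + 0·1.

18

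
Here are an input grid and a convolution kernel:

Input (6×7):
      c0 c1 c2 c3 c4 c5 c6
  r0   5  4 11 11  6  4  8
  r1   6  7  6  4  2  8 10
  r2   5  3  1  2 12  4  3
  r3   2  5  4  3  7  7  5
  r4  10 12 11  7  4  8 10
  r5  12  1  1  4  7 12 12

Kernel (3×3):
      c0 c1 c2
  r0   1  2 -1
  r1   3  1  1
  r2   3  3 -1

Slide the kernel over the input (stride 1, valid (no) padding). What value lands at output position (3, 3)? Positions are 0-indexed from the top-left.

64

The receptive field on the input at this output position is [3 7 7 / 7 4 8 / 4 7 12]. Elementwise product with the kernel and sum: 3·1 + 7·2 + 7·-1 + 7·3 + 4·1 + 8·1 + 4·3 + 7·3 + 12·-1.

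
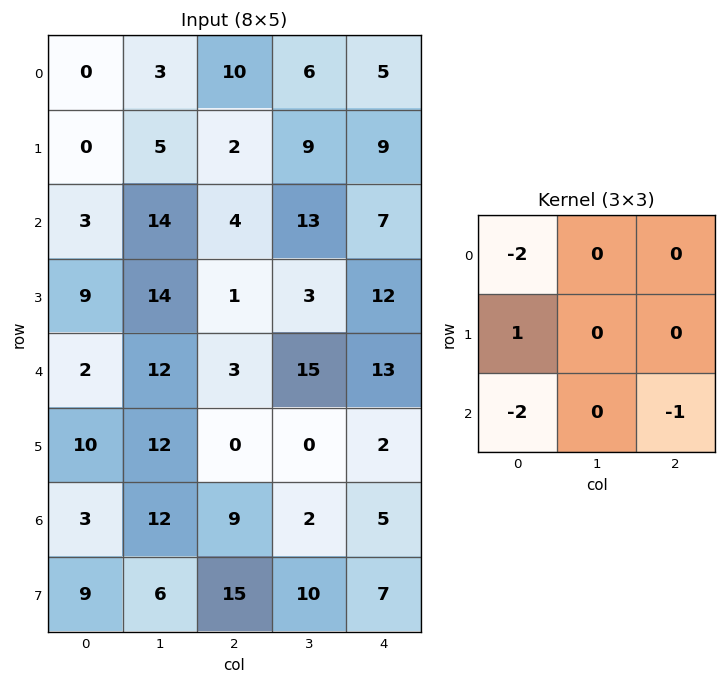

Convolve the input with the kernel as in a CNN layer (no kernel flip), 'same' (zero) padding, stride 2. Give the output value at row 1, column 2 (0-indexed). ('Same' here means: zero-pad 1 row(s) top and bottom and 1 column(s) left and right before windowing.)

-11

The receptive field on the zero-padded input at this output position is [9 9 0 / 13 7 0 / 3 12 0]. Elementwise product with the kernel and sum: 9·-2 + 13·1 + 3·-2 + 0·-1.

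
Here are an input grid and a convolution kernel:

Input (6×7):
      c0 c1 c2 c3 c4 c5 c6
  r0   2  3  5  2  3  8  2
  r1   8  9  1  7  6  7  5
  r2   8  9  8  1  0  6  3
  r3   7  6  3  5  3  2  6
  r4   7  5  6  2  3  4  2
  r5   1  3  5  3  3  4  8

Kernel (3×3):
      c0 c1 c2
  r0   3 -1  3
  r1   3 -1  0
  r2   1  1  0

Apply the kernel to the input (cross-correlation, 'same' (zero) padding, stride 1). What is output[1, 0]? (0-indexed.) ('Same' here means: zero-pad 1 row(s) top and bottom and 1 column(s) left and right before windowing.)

The receptive field on the zero-padded input at this output position is [0 2 3 / 0 8 9 / 0 8 9]. Elementwise product with the kernel and sum: 0·3 + 2·-1 + 3·3 + 0·3 + 8·-1 + 0·1 + 8·1.

7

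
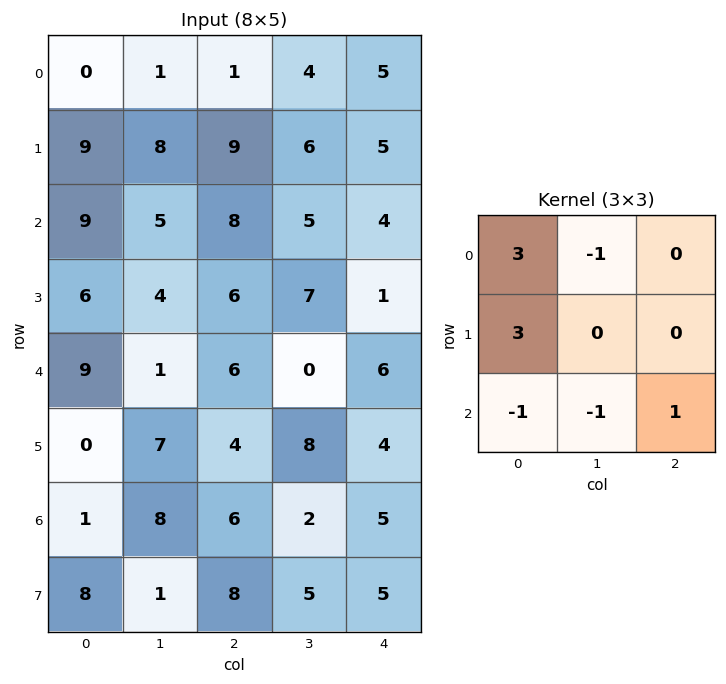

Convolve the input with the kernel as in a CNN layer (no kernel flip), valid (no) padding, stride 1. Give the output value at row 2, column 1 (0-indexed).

The receptive field on the input at this output position is [5 8 5 / 4 6 7 / 1 6 0]. Elementwise product with the kernel and sum: 5·3 + 8·-1 + 4·3 + 1·-1 + 6·-1 + 0·1.

12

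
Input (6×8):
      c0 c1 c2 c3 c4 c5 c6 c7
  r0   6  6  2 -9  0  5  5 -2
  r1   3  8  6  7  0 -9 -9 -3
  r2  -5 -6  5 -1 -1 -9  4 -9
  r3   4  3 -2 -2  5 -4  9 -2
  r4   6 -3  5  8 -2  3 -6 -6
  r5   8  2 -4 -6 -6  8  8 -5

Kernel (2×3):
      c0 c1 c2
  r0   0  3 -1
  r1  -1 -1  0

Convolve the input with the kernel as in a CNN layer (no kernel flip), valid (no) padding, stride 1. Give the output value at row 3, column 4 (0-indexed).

-22

The receptive field on the input at this output position is [5 -4 9 / -2 3 -6]. Elementwise product with the kernel and sum: -4·3 + 9·-1 + -2·-1 + 3·-1.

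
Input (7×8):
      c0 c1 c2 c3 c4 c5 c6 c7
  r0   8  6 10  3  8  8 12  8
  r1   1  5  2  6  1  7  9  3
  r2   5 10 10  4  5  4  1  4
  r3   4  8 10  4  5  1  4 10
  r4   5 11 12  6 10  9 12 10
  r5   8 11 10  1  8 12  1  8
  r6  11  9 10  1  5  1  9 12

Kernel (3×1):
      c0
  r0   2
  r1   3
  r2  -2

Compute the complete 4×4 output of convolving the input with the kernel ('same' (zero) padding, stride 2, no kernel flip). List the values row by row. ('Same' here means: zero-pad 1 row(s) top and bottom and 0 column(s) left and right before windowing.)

Output[0,0]: The receptive field on the zero-padded input at this output position is [0 / 8 / 1]. Elementwise product with the kernel and sum: 0·2 + 8·3 + 1·-2.
Output[0,1]: The receptive field on the zero-padded input at this output position is [0 / 10 / 2]. Elementwise product with the kernel and sum: 0·2 + 10·3 + 2·-2.

22 26 22 18
9 14 7 13
7 36 24 42
49 50 31 29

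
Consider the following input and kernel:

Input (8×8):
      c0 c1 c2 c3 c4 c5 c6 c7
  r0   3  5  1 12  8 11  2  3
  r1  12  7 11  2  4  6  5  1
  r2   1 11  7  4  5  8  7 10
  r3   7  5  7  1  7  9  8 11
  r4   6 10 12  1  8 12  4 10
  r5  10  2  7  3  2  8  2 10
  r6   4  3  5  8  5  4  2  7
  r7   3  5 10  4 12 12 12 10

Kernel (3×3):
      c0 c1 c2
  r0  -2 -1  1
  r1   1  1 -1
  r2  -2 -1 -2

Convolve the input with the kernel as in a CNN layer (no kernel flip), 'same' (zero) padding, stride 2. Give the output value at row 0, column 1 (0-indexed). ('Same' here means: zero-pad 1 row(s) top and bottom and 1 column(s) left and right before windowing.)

The receptive field on the zero-padded input at this output position is [0 0 0 / 5 1 12 / 7 11 2]. Elementwise product with the kernel and sum: 0·-2 + 0·-1 + 0·1 + 5·1 + 1·1 + 12·-1 + 7·-2 + 11·-1 + 2·-2.

-35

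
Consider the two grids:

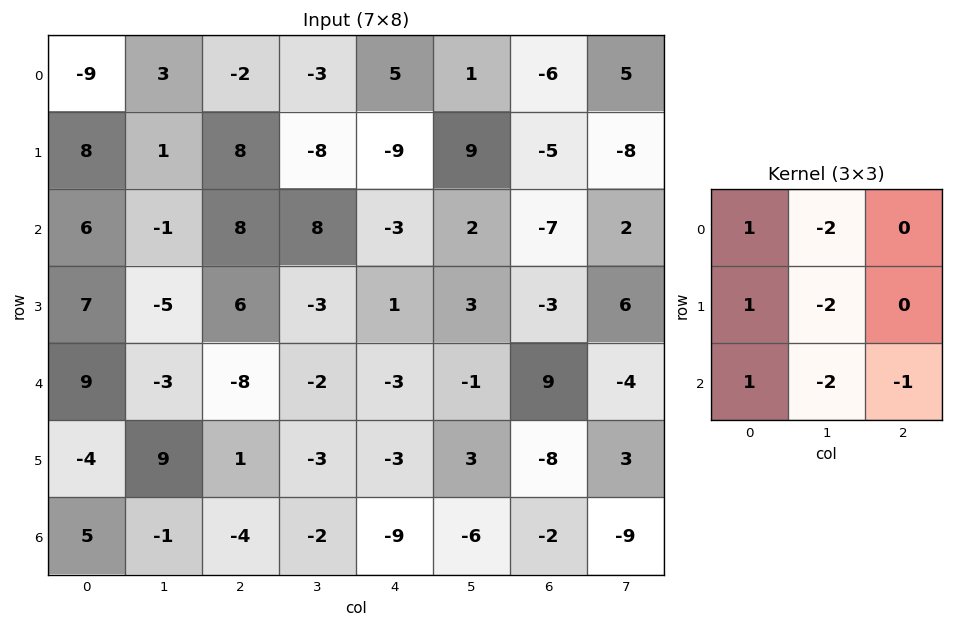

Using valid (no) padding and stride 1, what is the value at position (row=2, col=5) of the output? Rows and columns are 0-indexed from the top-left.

The receptive field on the input at this output position is [2 -7 2 / 3 -3 6 / -1 9 -4]. Elementwise product with the kernel and sum: 2·1 + -7·-2 + 3·1 + -3·-2 + -1·1 + 9·-2 + -4·-1.

10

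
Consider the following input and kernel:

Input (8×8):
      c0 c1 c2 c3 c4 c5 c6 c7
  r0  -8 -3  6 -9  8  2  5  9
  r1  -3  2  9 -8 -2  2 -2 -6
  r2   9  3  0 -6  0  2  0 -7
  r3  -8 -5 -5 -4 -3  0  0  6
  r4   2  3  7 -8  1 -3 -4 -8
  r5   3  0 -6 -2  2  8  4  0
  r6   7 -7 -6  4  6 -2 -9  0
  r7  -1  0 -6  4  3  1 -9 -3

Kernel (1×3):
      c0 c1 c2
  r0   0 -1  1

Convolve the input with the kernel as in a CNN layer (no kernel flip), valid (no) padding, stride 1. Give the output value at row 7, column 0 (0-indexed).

-6

The receptive field on the input at this output position is [-1 0 -6]. Elementwise product with the kernel and sum: 0·-1 + -6·1.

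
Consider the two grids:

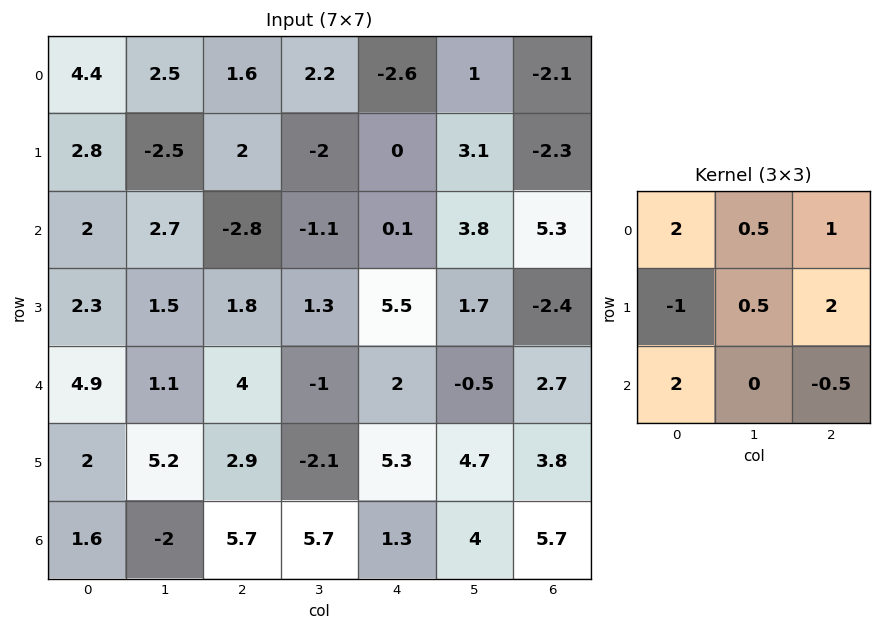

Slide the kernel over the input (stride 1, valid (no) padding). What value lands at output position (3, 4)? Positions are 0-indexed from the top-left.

The receptive field on the input at this output position is [5.5 1.7 -2.4 / 2 -0.5 2.7 / 5.3 4.7 3.8]. Elementwise product with the kernel and sum: 5.5·2 + 1.7·0.5 + -2.4·1 + 2·-1 + -0.5·0.5 + 2.7·2 + 5.3·2 + 3.8·-0.5.

21.3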